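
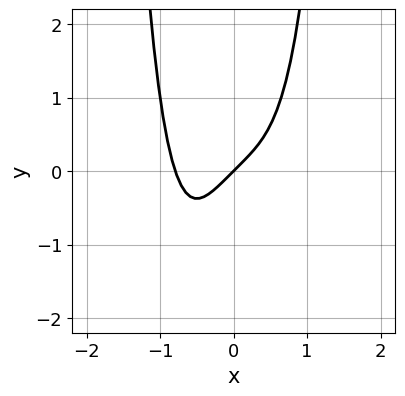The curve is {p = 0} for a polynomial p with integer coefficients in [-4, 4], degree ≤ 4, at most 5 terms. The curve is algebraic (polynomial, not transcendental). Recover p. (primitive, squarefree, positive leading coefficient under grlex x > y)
(a) The degree is 4 — a generic line meets the curve in up to 4 points.
(b) Reading off the gridlines: one y-axis crossing is at y = 0; it meets the x-axis at x = 0 (among the integer gridlines).
(c) Fitting integer coefficients to these (and the overall shape) gives p.

2*x^4 + x - y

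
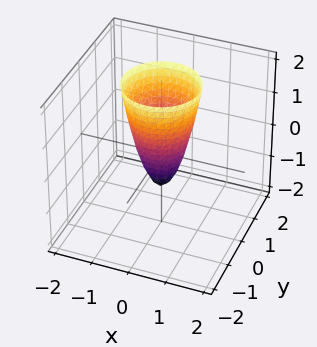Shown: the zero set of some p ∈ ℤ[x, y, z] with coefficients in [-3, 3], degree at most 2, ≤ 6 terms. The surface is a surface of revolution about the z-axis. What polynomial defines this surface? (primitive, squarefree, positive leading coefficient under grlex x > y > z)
(a) Degree: the shape is more complex than any degree-1 surface, so deg p = 2.
(b) By symmetry, the z-axis is an axis of rotation, so x and y enter only as x² + y².
(c) From the axis intercepts and sections: one z-axis crossing is at z = -1; a circular section at z = 0 has radius between 0 and 1.
(d) The integer polynomial consistent with all of this is the stated p.

3*x^2 + 3*y^2 - z - 1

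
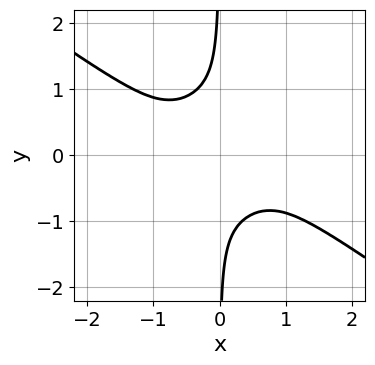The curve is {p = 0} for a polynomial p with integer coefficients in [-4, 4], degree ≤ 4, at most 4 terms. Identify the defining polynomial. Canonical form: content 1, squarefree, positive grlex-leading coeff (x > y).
x^4 + 3*x*y^3 + 1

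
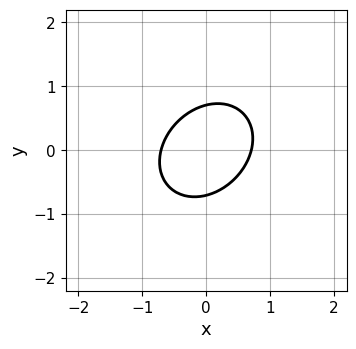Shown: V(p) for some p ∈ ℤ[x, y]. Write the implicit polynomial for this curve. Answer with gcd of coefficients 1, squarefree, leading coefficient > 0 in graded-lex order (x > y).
2*x^2 - x*y + 2*y^2 - 1

1. Degree: a generic line meets the curve in up to 2 points, so deg p = 2.
2. Solving for integer coefficients yields p as stated.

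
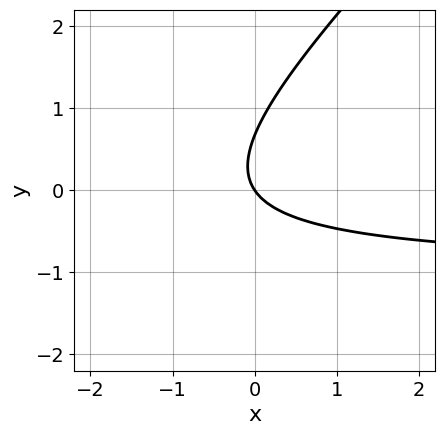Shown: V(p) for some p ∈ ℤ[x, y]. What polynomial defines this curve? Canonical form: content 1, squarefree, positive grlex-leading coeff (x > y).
3*x*y - 3*y^2 + 3*x + 2*y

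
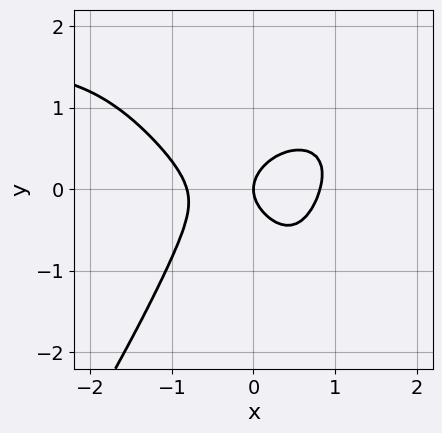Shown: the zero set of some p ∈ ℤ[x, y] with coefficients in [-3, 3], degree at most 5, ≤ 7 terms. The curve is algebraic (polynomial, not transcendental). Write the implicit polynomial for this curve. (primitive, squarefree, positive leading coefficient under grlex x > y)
2*x^3*y - x*y^3 - 3*x^3 - 3*y^2 + 2*x

1. The degree is 4 — a generic line meets the curve in up to 4 points.
2. Checking where it meets the axes: it meets the x-axis at x = 0 (among the integer gridlines); one y-axis crossing is at y = 0.
3. The integer polynomial consistent with all of this is the stated p.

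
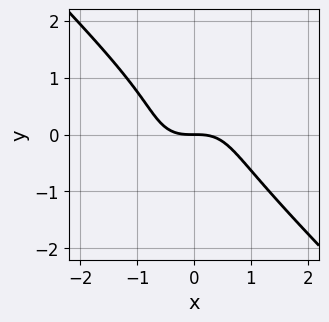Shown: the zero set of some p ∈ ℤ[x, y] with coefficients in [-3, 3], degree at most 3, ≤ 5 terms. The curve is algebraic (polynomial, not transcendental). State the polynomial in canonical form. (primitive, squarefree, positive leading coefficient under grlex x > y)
3*x^3 + 3*y^3 - y^2 + 3*y

First, degree: a generic line meets the curve in up to 3 points, so deg p = 3.
Then, observable constraints: it crosses the y-axis at the gridline y = 0; it meets the x-axis at x = 0 (among the integer gridlines).
Finally, these observations pin down the coefficients.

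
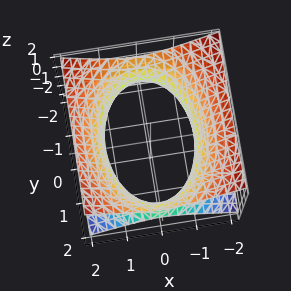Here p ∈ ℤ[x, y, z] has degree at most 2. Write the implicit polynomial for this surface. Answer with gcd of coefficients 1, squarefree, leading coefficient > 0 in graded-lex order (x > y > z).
2*x^2 + y^2 - 3*z^2 - 3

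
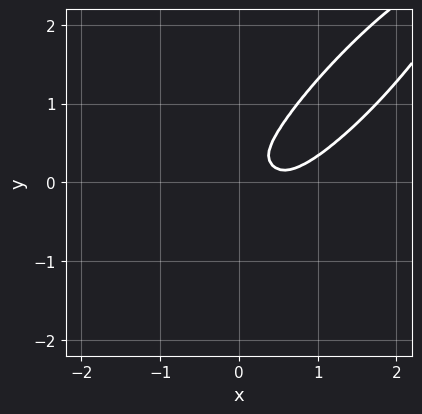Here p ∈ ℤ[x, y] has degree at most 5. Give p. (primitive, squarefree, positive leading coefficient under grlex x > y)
1. Degree: a generic line meets the curve in up to 4 points, so deg p = 4.
2. Putting this together gives p.

3*x^4 - 3*x^3*y + y^4 - 3*x^3 + x^2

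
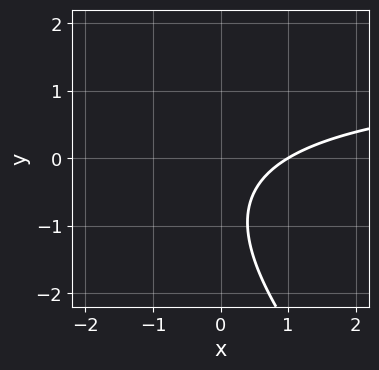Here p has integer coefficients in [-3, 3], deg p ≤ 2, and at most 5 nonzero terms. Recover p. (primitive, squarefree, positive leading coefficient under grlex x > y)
2*x*y + 2*y^2 - 3*x + 3*y + 3

(a) Degree: the shape is more complex than any degree-1 curve, so deg p = 2.
(b) From the axis intercepts and sections: it meets the x-axis at x = 1 (among the integer gridlines); it misses every integer gridline on the y-axis.
(c) The integer polynomial consistent with all of this is the stated p.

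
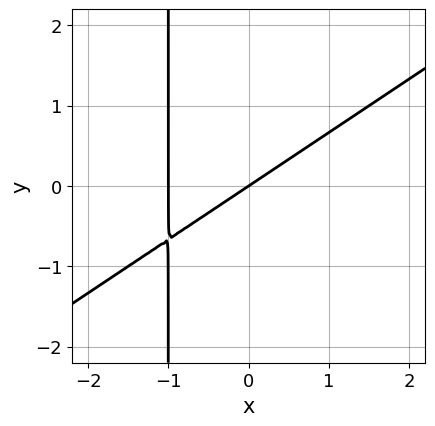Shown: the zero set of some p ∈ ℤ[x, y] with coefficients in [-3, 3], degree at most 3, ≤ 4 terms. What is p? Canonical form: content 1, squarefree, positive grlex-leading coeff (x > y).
2*x^2 - 3*x*y + 2*x - 3*y

The degree is 2 — the shape is more complex than any degree-1 curve.
From the axis intercepts and sections: the x-axis gridline crossings are at x ∈ {-1, 0}; it meets the y-axis at y = 0 (among the integer gridlines).
Putting this together gives p.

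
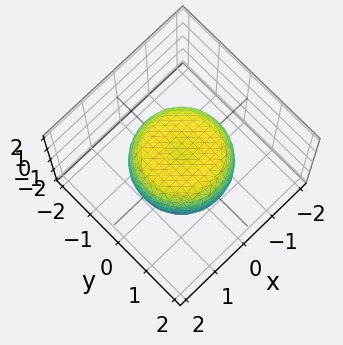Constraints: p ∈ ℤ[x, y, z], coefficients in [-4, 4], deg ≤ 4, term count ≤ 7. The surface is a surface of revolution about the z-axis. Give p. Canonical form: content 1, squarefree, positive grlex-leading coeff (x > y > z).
2*x^4 + 4*x^2*y^2 + 2*y^4 - 2*x^2 - 2*y^2 + 3*z^2 - 2

(a) deg p = 4. A generic line meets the surface in up to 4 points.
(b) Symmetries: the surface is invariant under rotation about z: p = q(x² + y², z).
(c) Reading off the gridlines: a circular section at z = 0 has radius between 1 and 2.
(d) Fitting integer coefficients to these (and the overall shape) gives p.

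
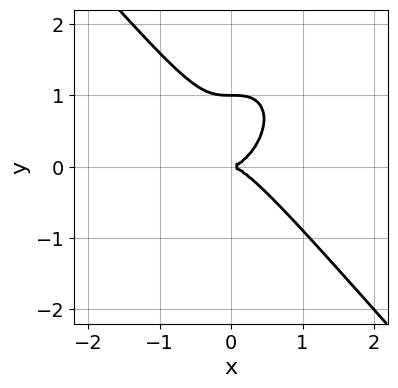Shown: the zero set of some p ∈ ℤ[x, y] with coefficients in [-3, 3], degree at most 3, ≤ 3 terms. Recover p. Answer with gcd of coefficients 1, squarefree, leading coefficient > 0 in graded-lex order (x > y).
First, deg p = 3. No degree-2 curve has this shape.
Next, reading off the gridlines: among the integer gridlines, it crosses the y-axis at y ∈ {0, 1}; it crosses the x-axis at the gridline x = 0.
Finally, putting this together gives p.

3*x^3 + 2*y^3 - 2*y^2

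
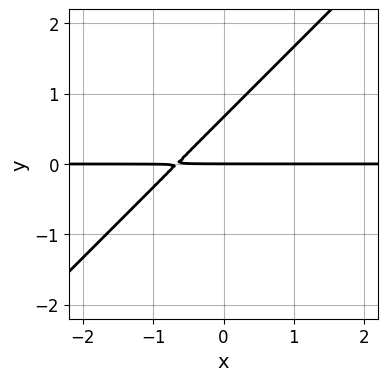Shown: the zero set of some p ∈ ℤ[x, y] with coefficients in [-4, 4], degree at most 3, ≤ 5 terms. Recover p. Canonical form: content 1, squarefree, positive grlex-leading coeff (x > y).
First, degree: a generic line meets the curve in up to 2 points, so deg p = 2.
Next, against the integer gridlines: it crosses the y-axis at the gridline y = 0; the visible x-axis segment lies entirely on the curve.
Finally, fitting integer coefficients to these (and the overall shape) gives p.

3*x*y - 3*y^2 + 2*y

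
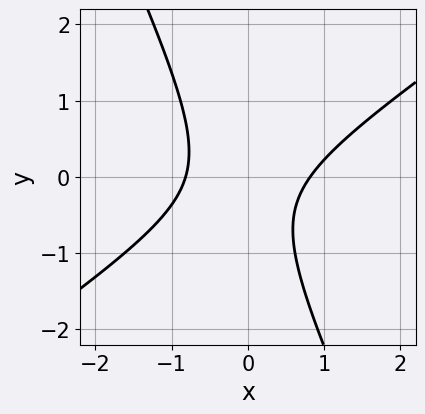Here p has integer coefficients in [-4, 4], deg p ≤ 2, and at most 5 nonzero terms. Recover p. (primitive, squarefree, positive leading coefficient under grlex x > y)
3*x^2 - 3*x*y - 2*y^2 - y - 2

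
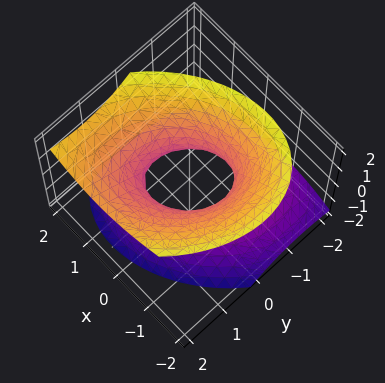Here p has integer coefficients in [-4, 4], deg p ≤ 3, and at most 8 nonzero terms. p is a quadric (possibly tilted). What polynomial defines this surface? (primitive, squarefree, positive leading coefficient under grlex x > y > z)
3*x^2 - 2*x*y + 3*y^2 - 2*y*z - 3*z^2 - 2

deg p = 2. The shape is more complex than any degree-1 surface.
Reading off the gridlines: no z-intercept at any integer in the box.
Solving for integer coefficients yields p as stated.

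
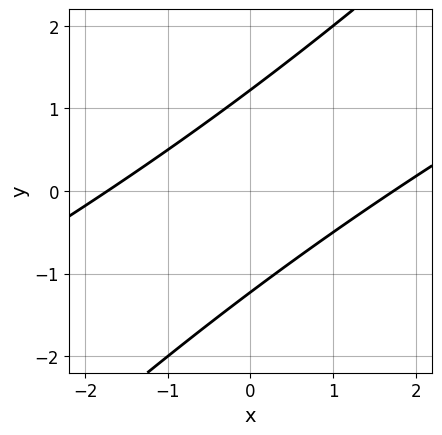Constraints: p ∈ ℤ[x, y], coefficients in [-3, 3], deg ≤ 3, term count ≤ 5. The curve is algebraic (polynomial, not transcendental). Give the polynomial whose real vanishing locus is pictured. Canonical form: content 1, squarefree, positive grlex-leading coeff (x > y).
x^2 - 3*x*y + 2*y^2 - 3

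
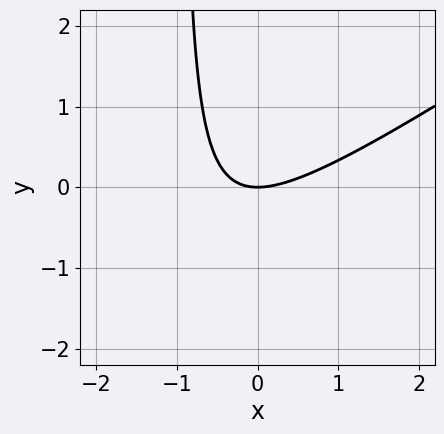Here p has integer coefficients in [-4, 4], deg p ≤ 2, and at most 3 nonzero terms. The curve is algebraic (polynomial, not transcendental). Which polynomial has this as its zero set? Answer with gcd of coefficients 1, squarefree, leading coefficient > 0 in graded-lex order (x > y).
Degree: a generic line meets the curve in up to 2 points, so deg p = 2.
Checking where it meets the axes: it crosses the y-axis at the gridline y = 0; it meets the x-axis at x = 0 (among the integer gridlines).
Assembling these constraints gives the stated polynomial.

2*x^2 - 3*x*y - 3*y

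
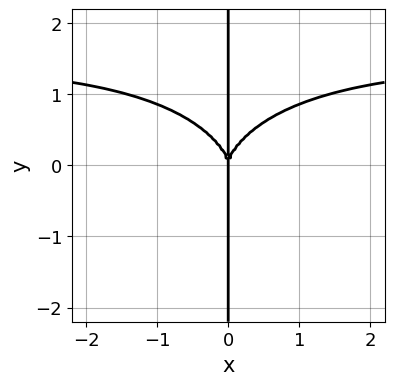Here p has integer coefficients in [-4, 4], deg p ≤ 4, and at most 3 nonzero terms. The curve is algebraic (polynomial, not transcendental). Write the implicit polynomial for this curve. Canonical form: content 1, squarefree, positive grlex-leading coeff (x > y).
2*x^3*y + 2*x*y^3 - 3*x^3

The degree is 4 — the shape is more complex than any degree-3 curve.
Against the integer gridlines: every point of the y-axis in the box is on the curve; it meets the x-axis at x = 0 (among the integer gridlines).
The integer polynomial consistent with all of this is the stated p.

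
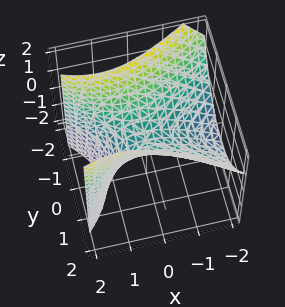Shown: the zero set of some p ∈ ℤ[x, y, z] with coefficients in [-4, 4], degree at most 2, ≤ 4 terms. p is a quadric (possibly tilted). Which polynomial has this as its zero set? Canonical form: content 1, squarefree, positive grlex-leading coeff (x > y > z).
First, degree: a generic line meets the surface in up to 2 points, so deg p = 2.
Next, reading off the gridlines: one y-axis crossing is at y = 0; one x-axis crossing is at x = 0.
Finally, solving for integer coefficients yields p as stated.

x^2 - x*z - 2*y^2 + 2*z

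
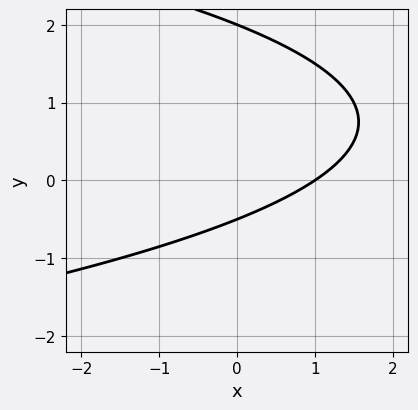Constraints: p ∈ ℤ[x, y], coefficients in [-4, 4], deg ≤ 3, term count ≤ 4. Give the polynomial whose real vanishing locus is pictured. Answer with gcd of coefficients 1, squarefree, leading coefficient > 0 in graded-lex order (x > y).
1. Degree: a generic line meets the curve in up to 2 points, so deg p = 2.
2. From the visible intercepts: one y-axis crossing is at y = 2; one x-axis crossing is at x = 1.
3. Putting this together gives p.

2*y^2 + 2*x - 3*y - 2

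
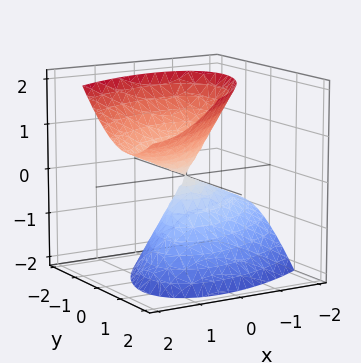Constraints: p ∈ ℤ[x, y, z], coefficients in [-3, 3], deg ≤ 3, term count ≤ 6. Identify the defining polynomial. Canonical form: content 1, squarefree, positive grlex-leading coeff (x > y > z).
2*x^2 - 3*x*y - 2*x*z + 3*y^2 - 2*z^2

(a) Degree: a generic line meets the surface in up to 2 points, so deg p = 2.
(b) Observable constraints: it meets the y-axis at y = 0 (among the integer gridlines); it meets the z-axis at z = 0 (among the integer gridlines); one x-axis crossing is at x = 0.
(c) Assembling these constraints gives the stated polynomial.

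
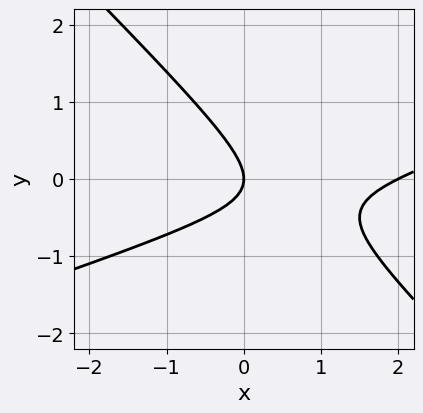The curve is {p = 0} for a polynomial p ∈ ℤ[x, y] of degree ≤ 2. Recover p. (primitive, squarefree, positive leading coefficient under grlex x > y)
First, degree: the shape is more complex than any degree-1 curve, so deg p = 2.
Next, from the axis intercepts and sections: among the integer gridlines, it crosses the x-axis at x ∈ {0, 2}; one y-axis crossing is at y = 0.
Finally, together with the visible shape, these determine p as stated.

x^2 - 2*x*y - 3*y^2 - 2*x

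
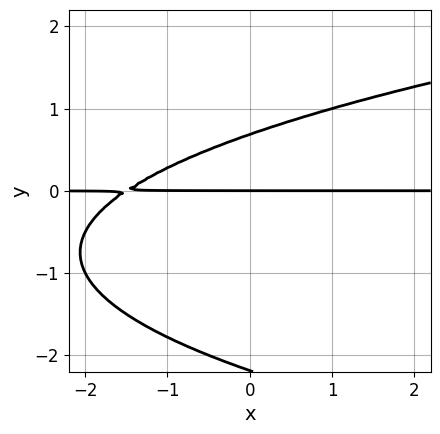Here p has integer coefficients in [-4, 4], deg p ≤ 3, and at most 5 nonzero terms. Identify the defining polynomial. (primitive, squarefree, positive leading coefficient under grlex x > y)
2*y^3 - 2*x*y + 3*y^2 - 3*y

(a) Degree: a generic line meets the curve in up to 3 points, so deg p = 3.
(b) From the visible intercepts: the visible x-axis segment lies entirely on the curve; it crosses the y-axis at the gridline y = 0.
(c) Matching integer coefficients to the picture gives p.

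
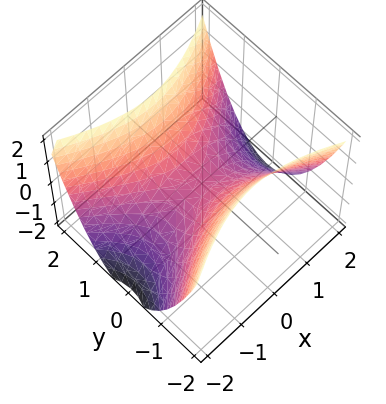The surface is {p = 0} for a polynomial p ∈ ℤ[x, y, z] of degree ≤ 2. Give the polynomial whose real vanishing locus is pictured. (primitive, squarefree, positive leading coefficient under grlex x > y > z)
x^2 - 2*y^2 + 2*z

First, degree: a saddle surface; a quadric, so deg p = 2.
Then, symmetries: it's symmetric under x → −x, forcing even powers of x; mirror symmetry y ↦ −y ⇒ only even powers of y.
Next, from the axis intercepts and sections: it crosses the z-axis at the gridline z = 0; one y-axis crossing is at y = 0.
Finally, assembling these constraints gives the stated polynomial.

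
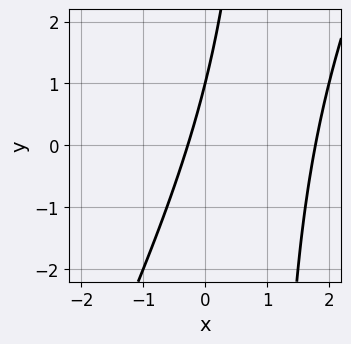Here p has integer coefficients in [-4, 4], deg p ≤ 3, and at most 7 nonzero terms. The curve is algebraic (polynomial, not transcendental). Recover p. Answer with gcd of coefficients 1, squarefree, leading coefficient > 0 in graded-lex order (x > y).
2*x^2 - x*y - 3*x + y - 1

(a) The degree is 2 — a generic line meets the curve in up to 2 points.
(b) Observable constraints: one y-axis crossing is at y = 1.
(c) Assembling these constraints gives the stated polynomial.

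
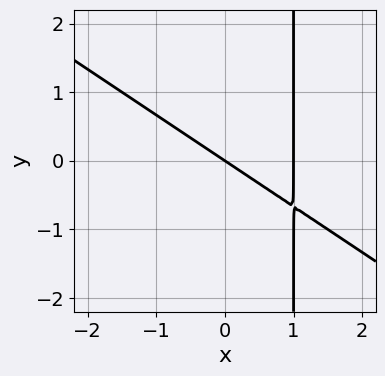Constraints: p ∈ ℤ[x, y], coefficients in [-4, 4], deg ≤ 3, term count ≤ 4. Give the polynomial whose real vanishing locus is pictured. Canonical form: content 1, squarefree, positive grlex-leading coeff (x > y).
2*x^2 + 3*x*y - 2*x - 3*y

The degree is 2 — the shape is more complex than any degree-1 curve.
Observable constraints: it crosses the y-axis at the gridline y = 0; among the integer gridlines, it crosses the x-axis at x ∈ {0, 1}.
These observations pin down the coefficients.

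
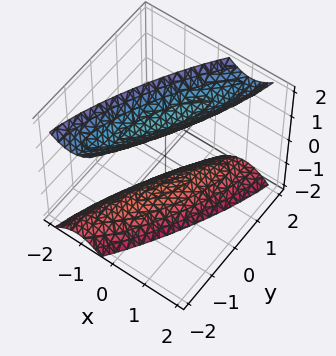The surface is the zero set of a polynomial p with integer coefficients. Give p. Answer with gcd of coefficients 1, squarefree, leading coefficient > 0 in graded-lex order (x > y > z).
3*x^2 - 3*x*y + y^2 - z^2 + 2

1. I count 2 distinct pieces. Treating them together as one polynomial.
2. deg p = 2. A generic line meets the surface in up to 2 points.
3. From the axis intercepts and sections: no x-intercept at any integer in the box; it misses every integer gridline on the y-axis.
4. These observations pin down the coefficients.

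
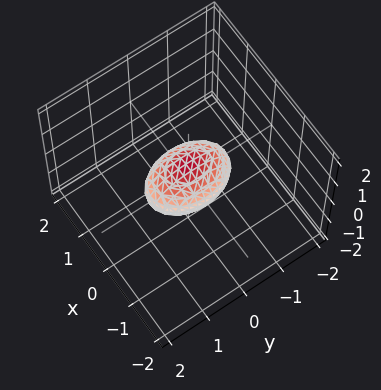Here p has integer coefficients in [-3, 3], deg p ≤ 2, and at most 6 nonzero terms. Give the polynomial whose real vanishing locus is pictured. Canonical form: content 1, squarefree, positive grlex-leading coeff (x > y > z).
(a) deg p = 2. A closed, bounded, convex surface; a quadric.
(b) Symmetries: mirror symmetry x ↦ −x ⇒ only even powers of x; mirror symmetry z ↦ −z ⇒ only even powers of z; it's symmetric under y → −y, forcing even powers of y.
(c) From the axis intercepts and sections: the y-axis gridline crossings are at y ∈ {-1, 1}.
(d) These observations pin down the coefficients.

2*x^2 + y^2 + 2*z^2 - 1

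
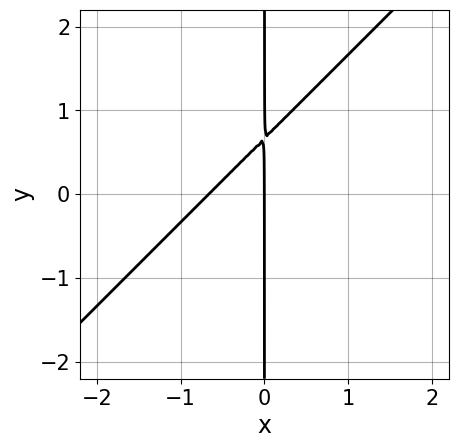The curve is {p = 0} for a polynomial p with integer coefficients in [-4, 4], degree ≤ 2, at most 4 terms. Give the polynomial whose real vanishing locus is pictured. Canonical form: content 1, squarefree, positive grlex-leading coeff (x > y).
3*x^2 - 3*x*y + 2*x

deg p = 2. A generic line meets the curve in up to 2 points.
Observable constraints: it crosses the x-axis at the gridline x = 0; every point of the y-axis in the box is on the curve.
Assembling these constraints gives the stated polynomial.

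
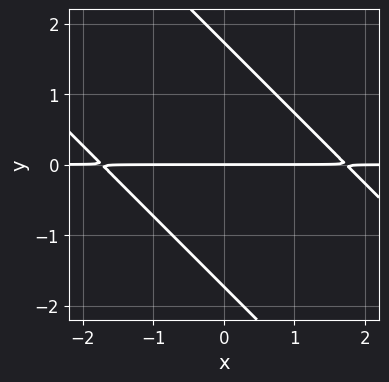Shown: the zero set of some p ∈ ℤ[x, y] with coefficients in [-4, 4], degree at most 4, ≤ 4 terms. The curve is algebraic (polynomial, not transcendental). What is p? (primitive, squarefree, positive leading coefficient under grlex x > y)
deg p = 3. The shape is more complex than any degree-2 curve.
From the visible intercepts: every point of the x-axis in the box is on the curve; it crosses the y-axis at the gridline y = 0.
Together with the visible shape, these determine p as stated.

x^2*y + 2*x*y^2 + y^3 - 3*y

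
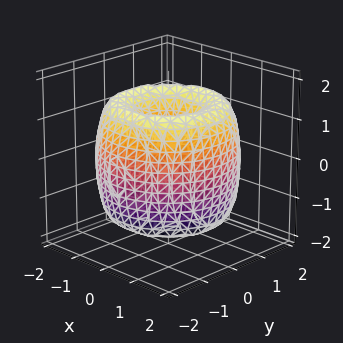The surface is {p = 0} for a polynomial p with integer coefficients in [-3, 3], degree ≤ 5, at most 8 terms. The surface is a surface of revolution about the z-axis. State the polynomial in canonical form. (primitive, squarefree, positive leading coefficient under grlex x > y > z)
First, deg p = 4. No degree-3 surface has this shape.
Next, symmetries: the z-axis is an axis of rotation, so x and y enter only as x² + y².
Then, against the integer gridlines: one y-axis crossing is at y = 0; it crosses the z-axis at the gridline z = 0; a circular section at z = 1 has radius between 0 and 1.
Finally, the integer polynomial consistent with all of this is the stated p.

x^4 + 2*x^2*y^2 + y^4 - 3*x^2 - 3*y^2 + z^2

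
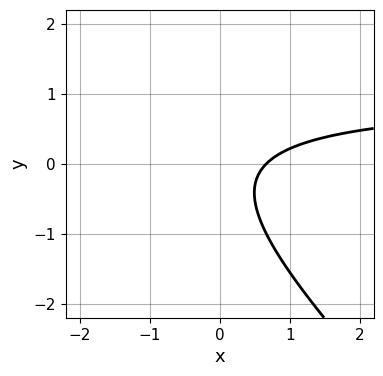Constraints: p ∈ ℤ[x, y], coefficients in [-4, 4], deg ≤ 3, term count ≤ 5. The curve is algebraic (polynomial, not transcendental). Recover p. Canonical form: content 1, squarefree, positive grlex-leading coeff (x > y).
3*x*y + 3*y^2 - 3*x + y + 2

First, deg p = 2. The shape is more complex than any degree-1 curve.
Next, against the integer gridlines: the curve avoids every integer y-axis point in the box.
Finally, matching integer coefficients to the picture gives p.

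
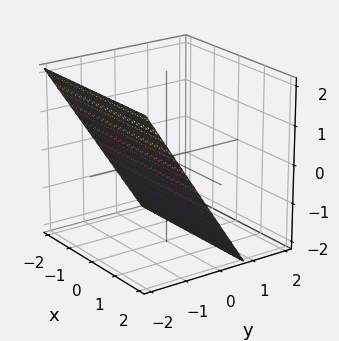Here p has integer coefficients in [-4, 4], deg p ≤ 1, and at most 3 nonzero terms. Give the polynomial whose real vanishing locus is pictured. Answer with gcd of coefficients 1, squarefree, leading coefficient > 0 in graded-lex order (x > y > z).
The degree is 1 — every cross-section is a straight line — this is a plane.
Observable constraints: no x-intercept at any integer in the box; it crosses the z-axis at the gridline z = -1.
Fitting integer coefficients to these (and the overall shape) gives p.

3*y + 2*z + 2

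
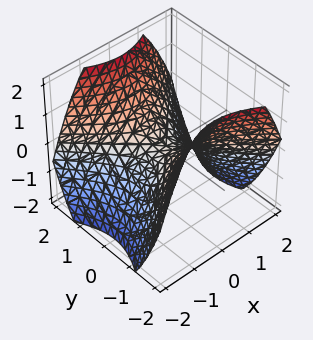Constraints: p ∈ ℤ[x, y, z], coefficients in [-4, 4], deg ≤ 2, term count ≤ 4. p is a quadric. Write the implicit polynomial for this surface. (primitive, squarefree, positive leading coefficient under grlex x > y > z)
2*x^2 - 2*y^2 + 3*z

1. deg p = 2. A saddle surface; a quadric.
2. Symmetries: it's symmetric under y → −y, forcing even powers of y; it's symmetric under x → −x, forcing even powers of x.
3. From the visible intercepts: it meets the x-axis at x = 0 (among the integer gridlines); one y-axis crossing is at y = 0; one z-axis crossing is at z = 0.
4. Putting this together gives p.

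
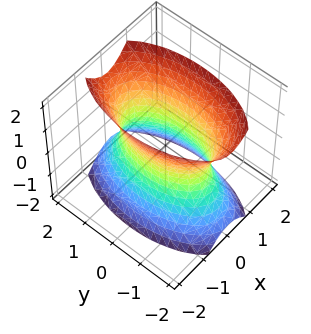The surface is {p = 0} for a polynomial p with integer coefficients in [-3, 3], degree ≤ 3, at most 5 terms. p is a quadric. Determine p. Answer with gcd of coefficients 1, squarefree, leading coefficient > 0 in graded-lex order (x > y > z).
1. Degree: one connected sheet with a waist; a quadric, so deg p = 2.
2. Symmetries: the z ↦ −z reflection is a symmetry, so z appears only in even powers; the x ↦ −x reflection is a symmetry, so x appears only in even powers; the y ↦ −y reflection is a symmetry, so y appears only in even powers.
3. From the axis intercepts and sections: the surface avoids every integer z-axis point in the box.
4. Putting this together gives p.

3*x^2 + y^2 - z^2 - 2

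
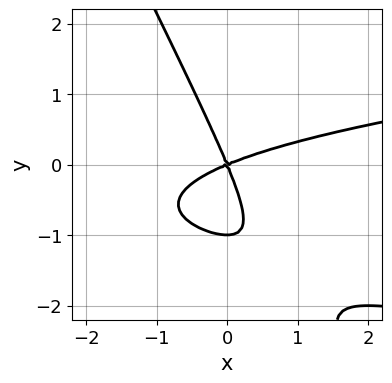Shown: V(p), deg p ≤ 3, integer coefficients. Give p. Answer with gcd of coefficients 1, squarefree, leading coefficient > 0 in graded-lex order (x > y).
First, degree: no degree-2 curve has this shape, so deg p = 3.
Next, reading off the gridlines: it crosses the x-axis at the gridline x = 0; the y-axis gridline crossings are at y ∈ {-1, 0}.
Finally, fitting integer coefficients to these (and the overall shape) gives p.

2*x*y^2 + y^3 - x^2 + 2*x*y + y^2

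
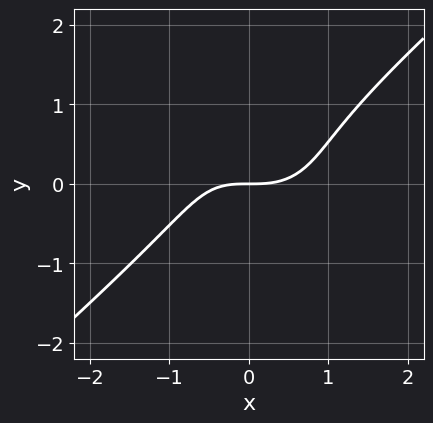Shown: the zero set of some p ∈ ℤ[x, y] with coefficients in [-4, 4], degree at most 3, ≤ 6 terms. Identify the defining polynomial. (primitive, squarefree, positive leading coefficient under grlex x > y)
2*x^3 - 3*y^3 - x*y + 2*y^2 - 3*y

(a) The degree is 3 — no degree-2 curve has this shape.
(b) Reading off the gridlines: one x-axis crossing is at x = 0; it meets the y-axis at y = 0 (among the integer gridlines).
(c) These observations pin down the coefficients.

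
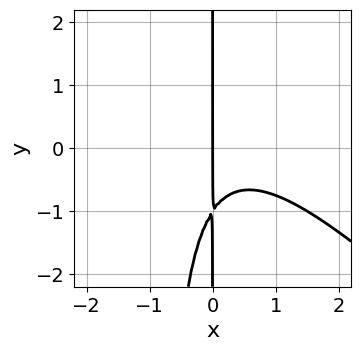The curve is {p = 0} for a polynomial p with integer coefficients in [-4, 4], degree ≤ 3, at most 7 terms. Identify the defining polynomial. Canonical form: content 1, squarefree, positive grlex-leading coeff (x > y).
2*x^3 + 2*x^2*y - x^2 + 2*x*y + 2*x

1. Degree: a generic line meets the curve in up to 3 points, so deg p = 3.
2. From the axis intercepts and sections: the visible y-axis segment lies entirely on the curve; one x-axis crossing is at x = 0.
3. These observations pin down the coefficients.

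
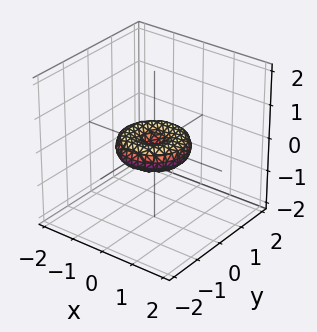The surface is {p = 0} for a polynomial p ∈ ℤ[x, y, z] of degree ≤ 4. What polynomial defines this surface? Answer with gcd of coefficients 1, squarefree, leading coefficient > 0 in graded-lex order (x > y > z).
First, degree: the shape is more complex than any degree-3 surface, so deg p = 4.
Then, symmetries: every cross-section ⟂ z is a circle, so x, y appear only via x² + y².
Then, observable constraints: the y-axis gridline crossings are at y ∈ {-1, 0, 1}; the x-axis gridline crossings are at x ∈ {-1, 0, 1}; it meets the z-axis at z = 0 (among the integer gridlines).
Finally, the integer polynomial consistent with all of this is the stated p.

x^4 + 2*x^2*y^2 + y^4 - x^2 - y^2 + 2*z^2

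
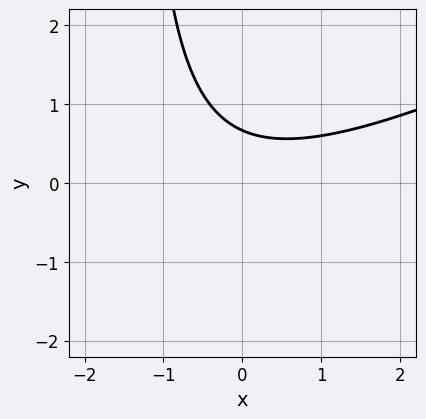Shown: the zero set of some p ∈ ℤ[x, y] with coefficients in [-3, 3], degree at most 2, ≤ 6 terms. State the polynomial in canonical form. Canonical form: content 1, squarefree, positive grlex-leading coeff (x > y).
x^2 - 2*x*y - 3*y + 2

Degree: no degree-1 curve has this shape, so deg p = 2.
Checking where it meets the axes: the curve avoids every integer x-axis point in the box.
Solving for integer coefficients yields p as stated.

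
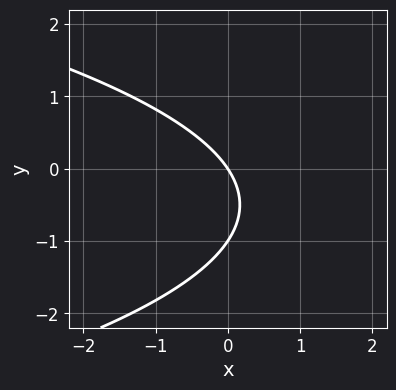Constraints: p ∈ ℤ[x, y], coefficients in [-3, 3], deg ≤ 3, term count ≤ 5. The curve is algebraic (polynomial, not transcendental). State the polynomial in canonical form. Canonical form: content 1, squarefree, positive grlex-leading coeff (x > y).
2*y^2 + 3*x + 2*y

1. Degree: no degree-1 curve has this shape, so deg p = 2.
2. Reading off the gridlines: the y-axis gridline crossings are at y ∈ {-1, 0}; it meets the x-axis at x = 0 (among the integer gridlines).
3. Assembling these constraints gives the stated polynomial.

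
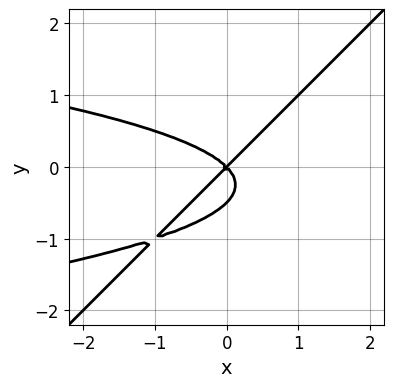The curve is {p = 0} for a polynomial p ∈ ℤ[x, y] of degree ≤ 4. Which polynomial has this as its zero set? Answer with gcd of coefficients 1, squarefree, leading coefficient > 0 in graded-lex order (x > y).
2*x*y^2 - 2*y^3 + x^2 - y^2

First, degree: a generic line meets the curve in up to 3 points, so deg p = 3.
Then, from the axis intercepts and sections: it meets the y-axis at y = 0 (among the integer gridlines); one x-axis crossing is at x = 0.
Finally, assembling these constraints gives the stated polynomial.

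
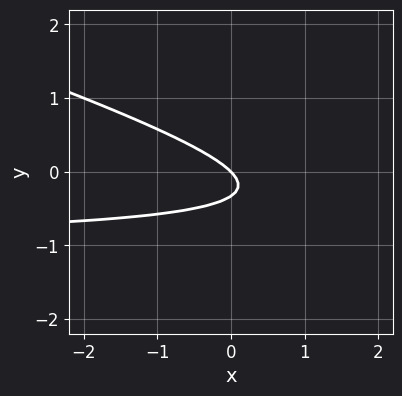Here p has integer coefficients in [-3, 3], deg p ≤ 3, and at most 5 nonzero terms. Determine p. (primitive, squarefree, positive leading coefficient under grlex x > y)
x*y + 3*y^2 + x + y

First, deg p = 2. The shape is more complex than any degree-1 curve.
Next, observable constraints: it meets the x-axis at x = 0 (among the integer gridlines); it crosses the y-axis at the gridline y = 0.
Finally, putting this together gives p.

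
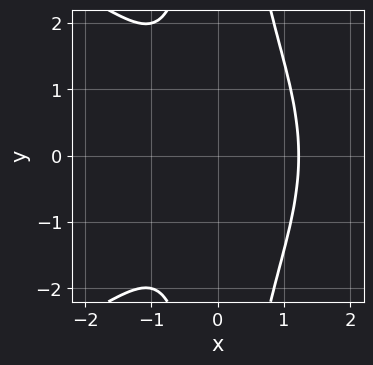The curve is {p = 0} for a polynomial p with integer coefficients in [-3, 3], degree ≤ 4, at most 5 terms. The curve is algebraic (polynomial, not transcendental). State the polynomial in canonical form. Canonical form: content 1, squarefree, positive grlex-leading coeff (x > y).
x^2*y^2 + 3*x^3 - 2*x - 3

The degree is 4 — no degree-3 curve has this shape.
Symmetries: the y ↦ −y reflection is a symmetry, so y appears only in even powers.
Against the integer gridlines: the curve avoids every integer y-axis point in the box.
Solving for integer coefficients yields p as stated.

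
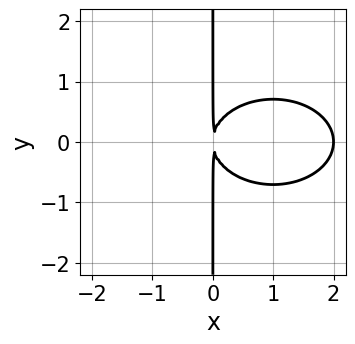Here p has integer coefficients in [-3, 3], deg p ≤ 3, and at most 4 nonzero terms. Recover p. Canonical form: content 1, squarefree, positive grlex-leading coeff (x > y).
x^3 + 2*x*y^2 - 2*x^2

First, deg p = 3. The shape is more complex than any degree-2 curve.
Then, symmetries: the y ↦ −y reflection is a symmetry, so y appears only in even powers.
Then, from the visible intercepts: the visible y-axis segment lies entirely on the curve; it crosses the x-axis at the gridline x = 2.
Finally, these observations pin down the coefficients.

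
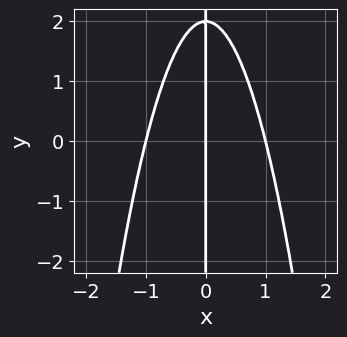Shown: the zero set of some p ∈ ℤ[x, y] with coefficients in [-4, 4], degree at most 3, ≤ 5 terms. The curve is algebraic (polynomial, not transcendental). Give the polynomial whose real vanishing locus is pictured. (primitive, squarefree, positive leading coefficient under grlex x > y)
2*x^3 + x*y - 2*x

(a) deg p = 3. The shape is more complex than any degree-2 curve.
(b) Checking where it meets the axes: the x-axis gridline crossings are at x ∈ {-1, 0, 1}; the visible y-axis segment lies entirely on the curve.
(c) Assembling these constraints gives the stated polynomial.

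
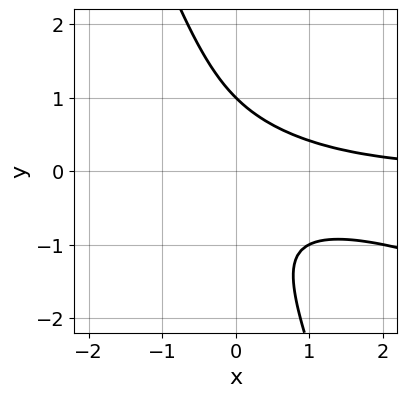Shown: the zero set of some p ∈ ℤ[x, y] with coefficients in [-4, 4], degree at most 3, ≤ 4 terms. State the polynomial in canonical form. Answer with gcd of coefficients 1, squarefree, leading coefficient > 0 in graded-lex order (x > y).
Degree: the shape is more complex than any degree-2 curve, so deg p = 3.
From the axis intercepts and sections: no x-intercept at any integer in the box; it crosses the y-axis at the gridline y = 1.
Solving for integer coefficients yields p as stated.

x^2*y + 3*x*y^2 + y^3 - 1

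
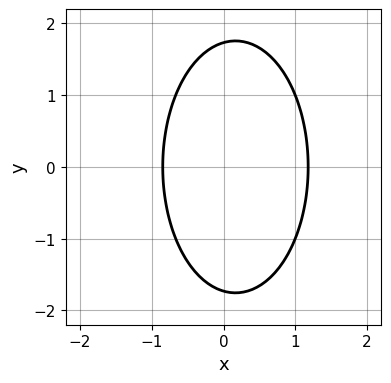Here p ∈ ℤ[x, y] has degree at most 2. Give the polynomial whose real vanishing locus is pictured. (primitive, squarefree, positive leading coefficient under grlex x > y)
3*x^2 + y^2 - x - 3

Degree: no degree-1 curve has this shape, so deg p = 2.
Symmetries: it's symmetric under y → −y, forcing even powers of y.
Together with the visible shape, these determine p as stated.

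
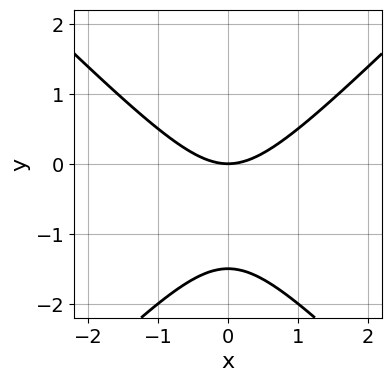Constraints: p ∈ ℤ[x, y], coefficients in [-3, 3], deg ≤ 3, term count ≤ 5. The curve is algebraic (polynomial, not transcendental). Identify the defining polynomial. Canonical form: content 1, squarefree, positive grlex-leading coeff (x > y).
First, degree: no degree-1 curve has this shape, so deg p = 2.
Next, symmetries: the x ↦ −x reflection is a symmetry, so x appears only in even powers.
Then, observable constraints: one y-axis crossing is at y = 0; it crosses the x-axis at the gridline x = 0.
Finally, assembling these constraints gives the stated polynomial.

2*x^2 - 2*y^2 - 3*y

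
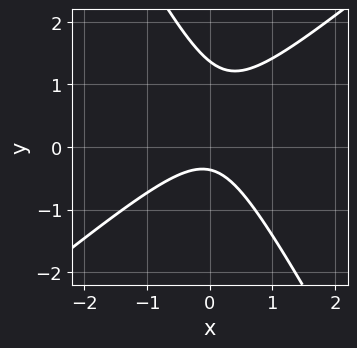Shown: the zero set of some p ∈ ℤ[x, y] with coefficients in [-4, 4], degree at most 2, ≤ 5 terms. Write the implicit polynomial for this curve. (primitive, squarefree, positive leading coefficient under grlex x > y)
3*x^2 - 2*x*y - 2*y^2 + 2*y + 1

First, deg p = 2.
Then, observable constraints: it misses every integer gridline on the x-axis.
Finally, putting this together gives p.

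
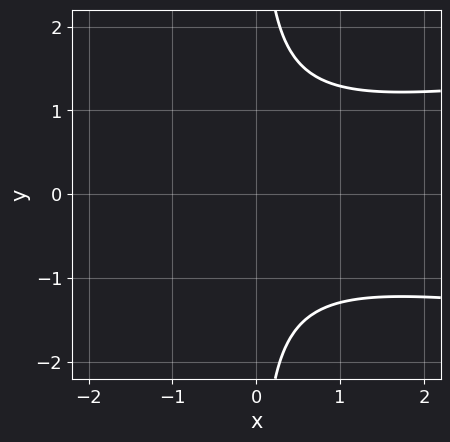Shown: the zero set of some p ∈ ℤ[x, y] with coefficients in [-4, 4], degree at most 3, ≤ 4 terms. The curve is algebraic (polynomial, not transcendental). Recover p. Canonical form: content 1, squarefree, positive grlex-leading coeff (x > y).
3*x*y^2 - x^2 - x - 3

First, deg p = 3. The shape is more complex than any degree-2 curve.
Then, symmetries: mirror symmetry y ↦ −y ⇒ only even powers of y.
Then, against the integer gridlines: it misses every integer gridline on the x-axis; the curve avoids every integer y-axis point in the box.
Finally, solving for integer coefficients yields p as stated.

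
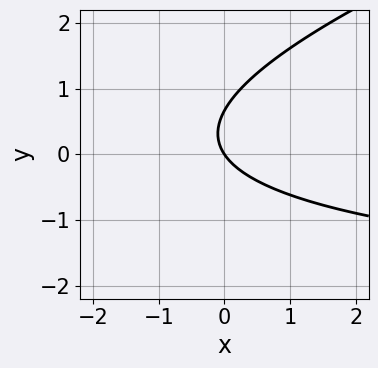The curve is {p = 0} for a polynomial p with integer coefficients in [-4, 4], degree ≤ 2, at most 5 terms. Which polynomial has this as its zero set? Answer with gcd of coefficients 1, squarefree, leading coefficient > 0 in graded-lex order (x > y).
x*y - 3*y^2 + 3*x + 2*y

First, the degree is 2 — a generic line meets the curve in up to 2 points.
Then, from the visible intercepts: one x-axis crossing is at x = 0; it crosses the y-axis at the gridline y = 0.
Finally, these observations pin down the coefficients.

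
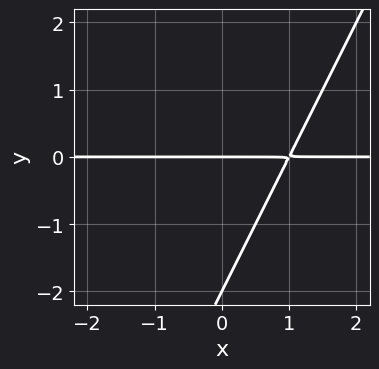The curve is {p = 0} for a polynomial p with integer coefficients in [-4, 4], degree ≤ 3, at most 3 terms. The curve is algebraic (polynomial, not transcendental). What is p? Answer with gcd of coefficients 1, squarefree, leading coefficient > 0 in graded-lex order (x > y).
2*x*y - y^2 - 2*y

1. The degree is 2 — the shape is more complex than any degree-1 curve.
2. Checking where it meets the axes: every point of the x-axis in the box is on the curve; the y-axis gridline crossings are at y ∈ {-2, 0}.
3. Matching integer coefficients to the picture gives p.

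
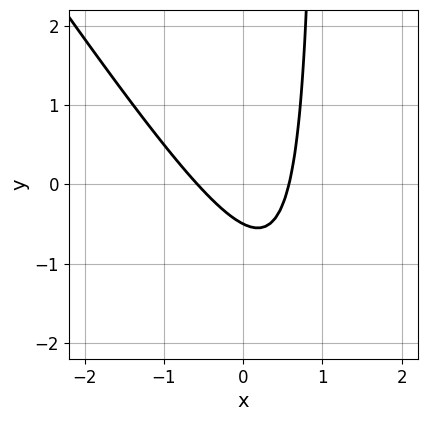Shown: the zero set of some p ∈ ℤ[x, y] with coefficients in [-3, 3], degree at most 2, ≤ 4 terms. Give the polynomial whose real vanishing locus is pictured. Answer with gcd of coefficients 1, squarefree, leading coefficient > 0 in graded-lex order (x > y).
3*x^2 + 2*x*y - 2*y - 1

1. Degree: a generic line meets the curve in up to 2 points, so deg p = 2.
2. Putting this together gives p.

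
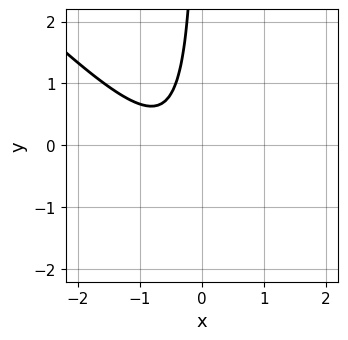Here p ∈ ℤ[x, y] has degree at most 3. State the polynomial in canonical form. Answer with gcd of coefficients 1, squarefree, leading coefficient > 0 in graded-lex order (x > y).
3*x^2 + 3*x*y + 3*x + 2

(a) Degree: no degree-1 curve has this shape, so deg p = 2.
(b) Checking where it meets the axes: it misses every integer gridline on the x-axis; no y-intercept at any integer in the box.
(c) Together with the visible shape, these determine p as stated.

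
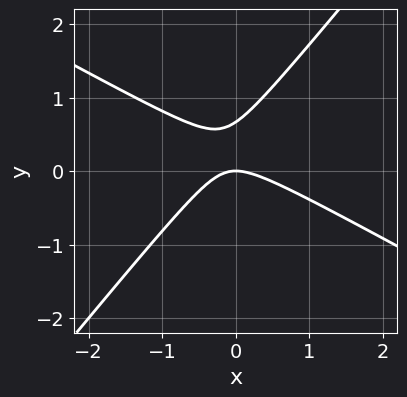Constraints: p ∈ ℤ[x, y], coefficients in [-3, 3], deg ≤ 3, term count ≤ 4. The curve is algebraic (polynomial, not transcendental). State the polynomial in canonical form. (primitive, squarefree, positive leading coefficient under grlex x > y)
2*x^2 + 2*x*y - 3*y^2 + 2*y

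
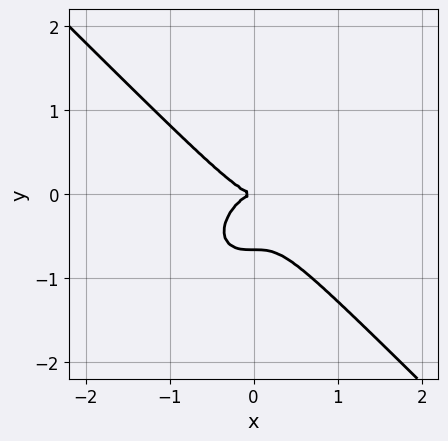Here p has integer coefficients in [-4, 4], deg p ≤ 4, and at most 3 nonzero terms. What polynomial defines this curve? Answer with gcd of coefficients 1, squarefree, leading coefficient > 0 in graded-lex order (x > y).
3*x^3 + 3*y^3 + 2*y^2

Degree: a generic line meets the curve in up to 3 points, so deg p = 3.
Reading off the gridlines: one y-axis crossing is at y = 0; it meets the x-axis at x = 0 (among the integer gridlines).
Together with the visible shape, these determine p as stated.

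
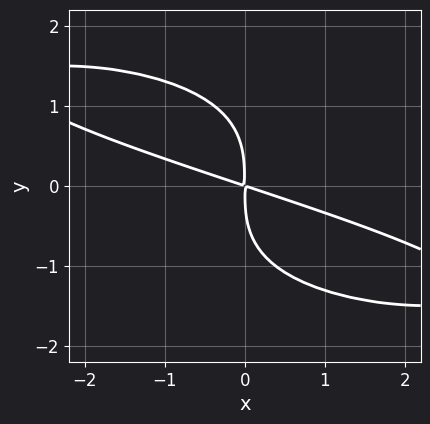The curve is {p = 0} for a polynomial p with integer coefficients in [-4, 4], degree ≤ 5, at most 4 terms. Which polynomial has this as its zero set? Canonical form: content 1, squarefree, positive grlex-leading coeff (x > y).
y^4 + x^2 + 3*x*y

Degree: a generic line meets the curve in up to 4 points, so deg p = 4.
The integer polynomial consistent with all of this is the stated p.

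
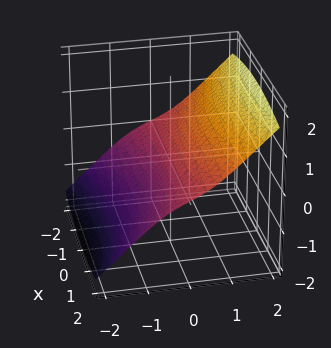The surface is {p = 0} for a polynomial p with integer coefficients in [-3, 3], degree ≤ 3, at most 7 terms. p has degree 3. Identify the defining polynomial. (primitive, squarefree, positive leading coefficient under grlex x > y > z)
First, deg p = 3.
Then, from the visible intercepts: every point of the x-axis in the box is on the surface; it crosses the y-axis at the gridline y = 0.
Finally, the integer polynomial consistent with all of this is the stated p.

x^2*z - 2*y^3 + 3*z^3 - 3*y + 2*z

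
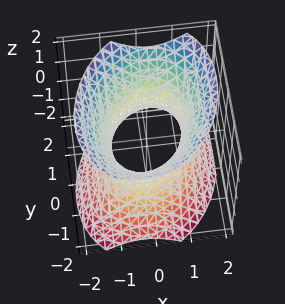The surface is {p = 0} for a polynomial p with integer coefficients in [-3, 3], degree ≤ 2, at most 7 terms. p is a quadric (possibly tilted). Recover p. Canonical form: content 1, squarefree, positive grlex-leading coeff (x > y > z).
3*x^2 - x*y + 2*y^2 - 2*z^2 - 3

(a) The degree is 2 — a generic line meets the surface in up to 2 points.
(b) Checking where it meets the axes: no z-intercept at any integer in the box; among the integer gridlines, it crosses the x-axis at x ∈ {-1, 1}.
(c) Assembling these constraints gives the stated polynomial.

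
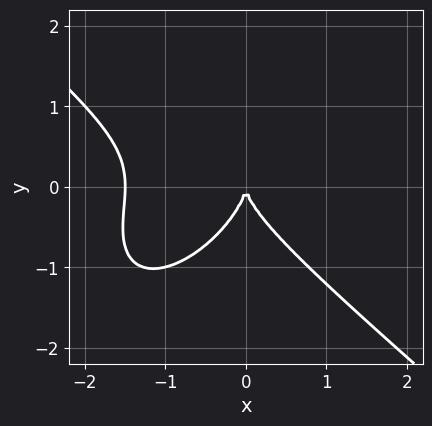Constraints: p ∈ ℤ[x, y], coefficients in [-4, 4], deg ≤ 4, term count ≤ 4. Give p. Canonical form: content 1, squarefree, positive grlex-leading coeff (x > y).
2*x^3 - x*y^2 + 2*y^3 + 3*x^2

deg p = 3. No degree-2 curve has this shape.
Against the integer gridlines: it crosses the x-axis at the gridline x = 0; one y-axis crossing is at y = 0.
Matching integer coefficients to the picture gives p.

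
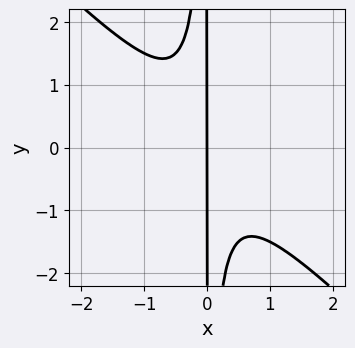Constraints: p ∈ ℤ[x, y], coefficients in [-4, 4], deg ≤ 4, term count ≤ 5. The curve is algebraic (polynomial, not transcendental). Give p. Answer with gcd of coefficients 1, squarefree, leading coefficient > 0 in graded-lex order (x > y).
2*x^3 + 2*x^2*y + x

1. deg p = 3.
2. Against the integer gridlines: it crosses the x-axis at the gridline x = 0; the visible y-axis segment lies entirely on the curve.
3. Matching integer coefficients to the picture gives p.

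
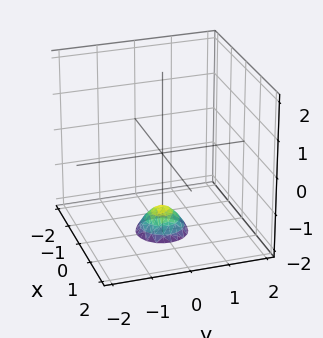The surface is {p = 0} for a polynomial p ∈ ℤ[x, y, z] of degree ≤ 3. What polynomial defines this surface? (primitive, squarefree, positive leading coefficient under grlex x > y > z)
3*x^2 + 3*y^2 + 2*z + 3

The degree is 2 — the shape is more complex than any degree-1 surface.
Symmetries: rotational symmetry about the z-axis ⇒ p depends on x, y only through x² + y².
Against the integer gridlines: a circular section at z = -2 has radius between 0 and 1; no x-intercept at any integer in the box; no y-intercept at any integer in the box.
Solving for integer coefficients yields p as stated.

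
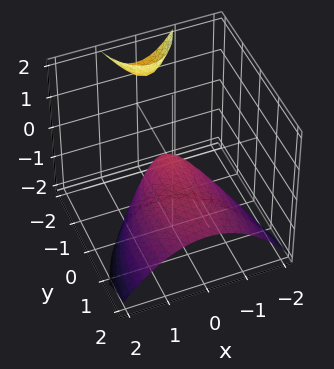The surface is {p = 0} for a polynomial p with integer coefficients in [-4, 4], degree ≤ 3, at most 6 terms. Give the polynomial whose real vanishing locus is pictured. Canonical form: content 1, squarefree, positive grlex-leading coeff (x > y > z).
3*x^2 + y^2 + 3*y*z + 3*z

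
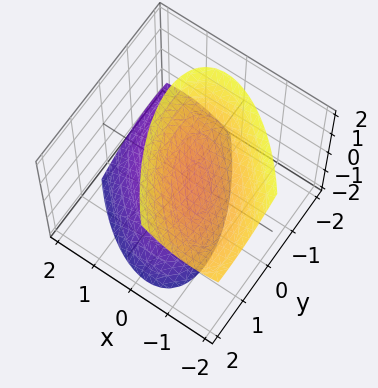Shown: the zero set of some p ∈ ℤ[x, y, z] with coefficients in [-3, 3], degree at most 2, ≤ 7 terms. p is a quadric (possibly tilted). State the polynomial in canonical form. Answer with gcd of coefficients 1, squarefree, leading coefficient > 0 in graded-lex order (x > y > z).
3*x^2 + 3*x*y + 2*x*z + 2*y^2 - 2*z^2 + 3

I count 2 distinct pieces.
deg p = 2.
From the axis intercepts and sections: it misses every integer gridline on the y-axis; it misses every integer gridline on the x-axis.
The integer polynomial consistent with all of this is the stated p.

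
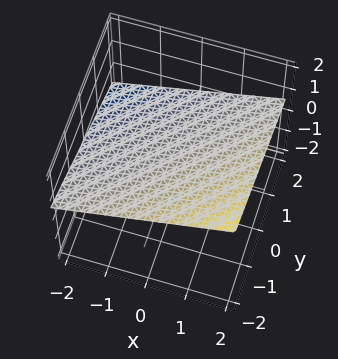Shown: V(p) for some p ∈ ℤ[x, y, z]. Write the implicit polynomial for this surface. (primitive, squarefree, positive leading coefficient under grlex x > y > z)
x - y - 3*z + 2

The degree is 1 — every cross-section is a straight line — this is a plane.
Reading off the gridlines: it meets the y-axis at y = 2 (among the integer gridlines); one x-axis crossing is at x = -2.
Matching integer coefficients to the picture gives p.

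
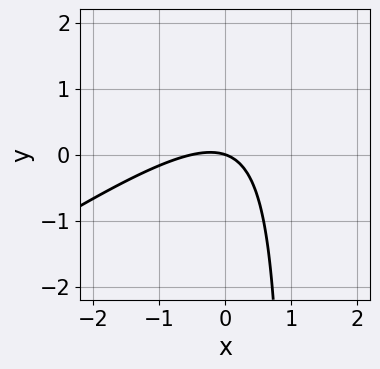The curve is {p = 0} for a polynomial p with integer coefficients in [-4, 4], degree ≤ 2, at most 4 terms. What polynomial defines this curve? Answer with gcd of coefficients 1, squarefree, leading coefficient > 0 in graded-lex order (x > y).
2*x^2 - 3*x*y + x + 3*y

1. The degree is 2 — a generic line meets the curve in up to 2 points.
2. Reading off the gridlines: it meets the x-axis at x = 0 (among the integer gridlines); it crosses the y-axis at the gridline y = 0.
3. Fitting integer coefficients to these (and the overall shape) gives p.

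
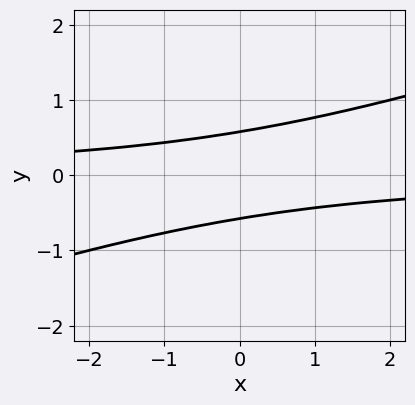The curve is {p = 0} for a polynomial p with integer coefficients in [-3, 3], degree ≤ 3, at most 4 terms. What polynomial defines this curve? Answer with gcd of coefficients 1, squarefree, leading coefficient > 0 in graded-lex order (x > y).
x*y - 3*y^2 + 1

deg p = 2. No degree-1 curve has this shape.
From the axis intercepts and sections: it misses every integer gridline on the x-axis.
Fitting integer coefficients to these (and the overall shape) gives p.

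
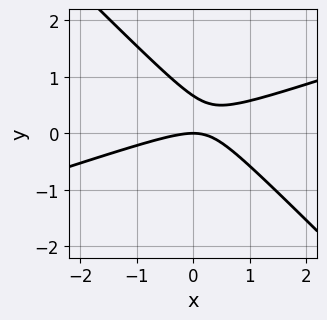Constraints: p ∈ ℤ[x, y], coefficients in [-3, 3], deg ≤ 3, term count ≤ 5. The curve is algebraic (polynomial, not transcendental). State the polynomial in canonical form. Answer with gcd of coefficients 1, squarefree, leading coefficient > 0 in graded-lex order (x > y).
(a) The degree is 2 — the shape is more complex than any degree-1 curve.
(b) From the visible intercepts: it crosses the y-axis at the gridline y = 0; it meets the x-axis at x = 0 (among the integer gridlines).
(c) Assembling these constraints gives the stated polynomial.

x^2 - 2*x*y - 3*y^2 + 2*y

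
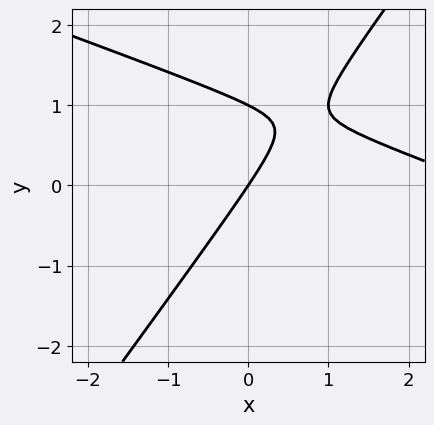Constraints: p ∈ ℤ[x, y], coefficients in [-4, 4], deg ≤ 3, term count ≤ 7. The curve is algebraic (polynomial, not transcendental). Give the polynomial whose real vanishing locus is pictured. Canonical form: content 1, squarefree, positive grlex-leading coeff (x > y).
(a) Degree: the shape is more complex than any degree-1 curve, so deg p = 2.
(b) Checking where it meets the axes: the y-axis gridline crossings are at y ∈ {0, 1}; one x-axis crossing is at x = 0.
(c) Together with the visible shape, these determine p as stated.

x^2 + 2*x*y - 2*y^2 - 3*x + 2*y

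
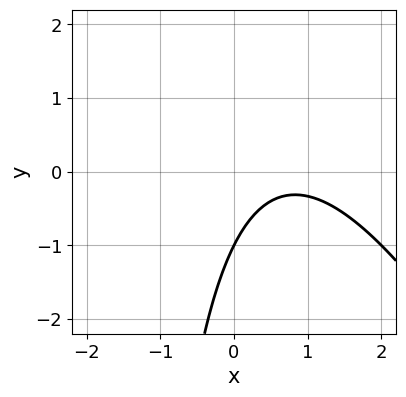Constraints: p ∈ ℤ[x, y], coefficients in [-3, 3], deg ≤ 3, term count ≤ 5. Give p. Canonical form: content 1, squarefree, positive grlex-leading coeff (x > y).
2*x^2 + x*y - 3*x + 2*y + 2

(a) The degree is 2 — no degree-1 curve has this shape.
(b) Against the integer gridlines: one y-axis crossing is at y = -1; no x-intercept at any integer in the box.
(c) The integer polynomial consistent with all of this is the stated p.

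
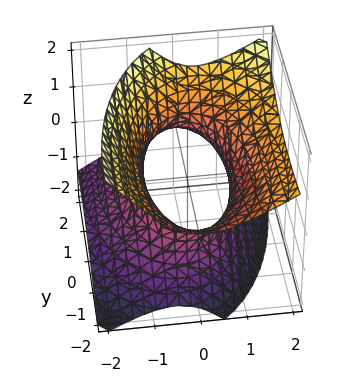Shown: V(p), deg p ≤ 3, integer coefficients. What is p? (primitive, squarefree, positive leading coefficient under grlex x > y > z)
3*x^2 - 2*x*z + y^2 + 2*y*z - 3*z^2 - 3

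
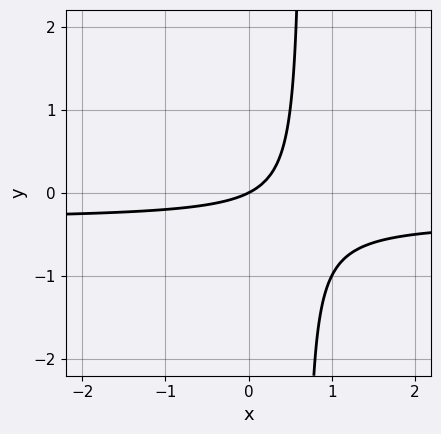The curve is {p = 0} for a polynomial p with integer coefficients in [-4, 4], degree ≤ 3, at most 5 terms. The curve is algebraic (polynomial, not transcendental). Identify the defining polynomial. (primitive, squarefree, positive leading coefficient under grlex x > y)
1. Degree: a generic line meets the curve in up to 2 points, so deg p = 2.
2. Checking where it meets the axes: it meets the x-axis at x = 0 (among the integer gridlines); it crosses the y-axis at the gridline y = 0.
3. Matching integer coefficients to the picture gives p.

3*x*y + x - 2*y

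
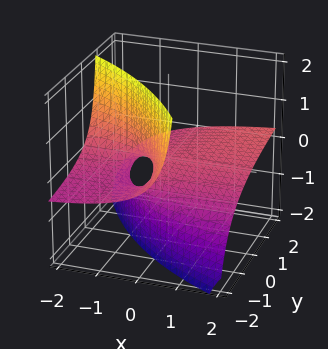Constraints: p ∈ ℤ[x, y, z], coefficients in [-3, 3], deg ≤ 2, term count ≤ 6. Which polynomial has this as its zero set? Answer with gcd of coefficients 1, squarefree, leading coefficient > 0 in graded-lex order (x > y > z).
x*y - 3*x*z - 3*y*z - 3*z

(a) deg p = 2.
(b) Reading off the gridlines: it meets the z-axis at z = 0 (among the integer gridlines); every point of the x-axis in the box is on the surface; the visible y-axis segment lies entirely on the surface.
(c) Fitting integer coefficients to these (and the overall shape) gives p.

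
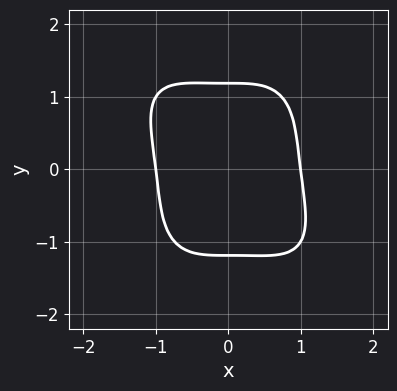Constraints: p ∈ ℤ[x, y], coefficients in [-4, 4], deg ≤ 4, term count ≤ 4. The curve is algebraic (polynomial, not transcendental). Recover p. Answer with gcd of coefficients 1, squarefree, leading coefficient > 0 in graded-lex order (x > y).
deg p = 4. A generic line meets the curve in up to 4 points.
Reading off the gridlines: among the integer gridlines, it crosses the x-axis at x ∈ {-1, 1}.
Solving for integer coefficients yields p as stated.

2*x^4 + x^3*y + y^4 - 2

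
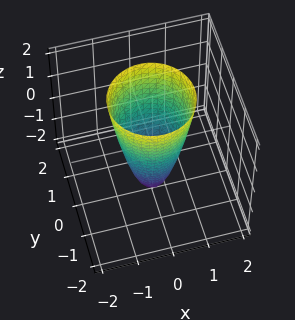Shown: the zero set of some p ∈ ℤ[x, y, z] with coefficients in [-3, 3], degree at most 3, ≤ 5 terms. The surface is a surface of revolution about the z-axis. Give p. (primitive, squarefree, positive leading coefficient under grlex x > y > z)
3*x^2 + 3*y^2 - z - 2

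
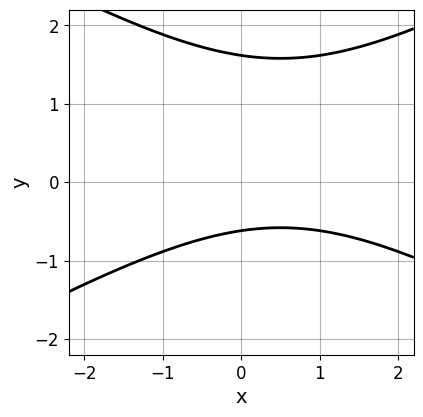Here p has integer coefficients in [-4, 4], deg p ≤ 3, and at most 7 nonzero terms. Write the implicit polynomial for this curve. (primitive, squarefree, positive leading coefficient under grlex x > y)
x^2 - 3*y^2 - x + 3*y + 3

First, the degree is 2 — no degree-1 curve has this shape.
Then, from the axis intercepts and sections: it misses every integer gridline on the x-axis.
Finally, the integer polynomial consistent with all of this is the stated p.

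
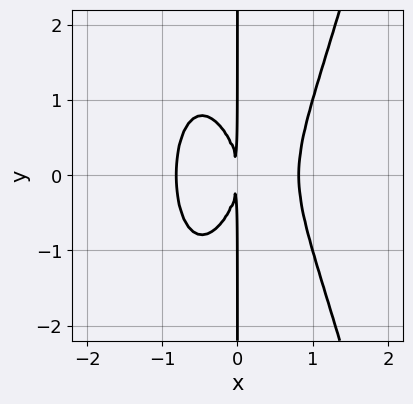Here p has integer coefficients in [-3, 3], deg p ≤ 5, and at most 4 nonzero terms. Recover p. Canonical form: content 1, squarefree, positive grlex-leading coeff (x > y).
1. deg p = 4. A generic line meets the curve in up to 4 points.
2. Symmetries: mirror symmetry y ↦ −y ⇒ only even powers of y.
3. Observable constraints: the visible y-axis segment lies entirely on the curve.
4. Solving for integer coefficients yields p as stated.

3*x^4 - x*y^2 - 2*x^2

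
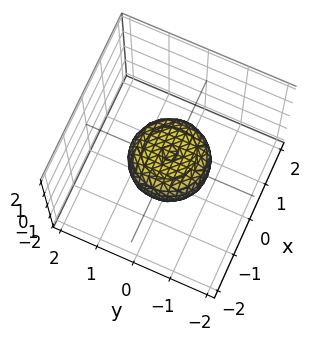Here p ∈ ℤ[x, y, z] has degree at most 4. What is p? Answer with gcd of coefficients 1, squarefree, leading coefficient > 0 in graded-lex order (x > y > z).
2*x^4 + 4*x^2*y^2 + 2*y^4 - x^2 - y^2 + 3*z^2 - 1

1. Degree: no degree-3 surface has this shape, so deg p = 4.
2. Symmetries: rotational symmetry about the z-axis ⇒ p depends on x, y only through x² + y².
3. From the axis intercepts and sections: the y-axis gridline crossings are at y ∈ {-1, 1}; among the integer gridlines, it crosses the x-axis at x ∈ {-1, 1}; a circular section at z = 0 has radius exactly 1.
4. Assembling these constraints gives the stated polynomial.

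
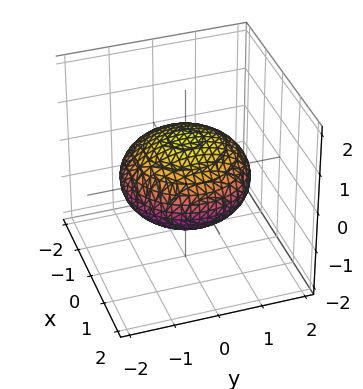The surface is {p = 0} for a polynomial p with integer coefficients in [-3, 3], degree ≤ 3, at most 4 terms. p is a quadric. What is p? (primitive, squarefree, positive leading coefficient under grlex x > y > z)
x^2 + y^2 + 2*z^2 - 2

First, degree: bounded and convex; a quadric, so deg p = 2.
Then, symmetries: it's symmetric under z → −z, forcing even powers of z; every cross-section ⟂ z is a circle, so x, y appear only via x² + y².
Then, observable constraints: a circular section at z = 0 has radius between 1 and 2; among the integer gridlines, it crosses the z-axis at z ∈ {-1, 1}.
Finally, the integer polynomial consistent with all of this is the stated p.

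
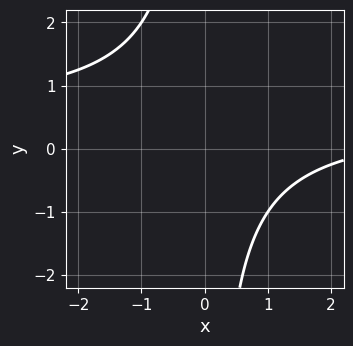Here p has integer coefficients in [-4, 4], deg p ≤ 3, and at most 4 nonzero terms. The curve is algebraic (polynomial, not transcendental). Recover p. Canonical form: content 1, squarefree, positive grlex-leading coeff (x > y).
2*x*y - x + 3

First, degree: a generic line meets the curve in up to 2 points, so deg p = 2.
Next, observable constraints: it misses every integer gridline on the y-axis; it misses every integer gridline on the x-axis.
Finally, fitting integer coefficients to these (and the overall shape) gives p.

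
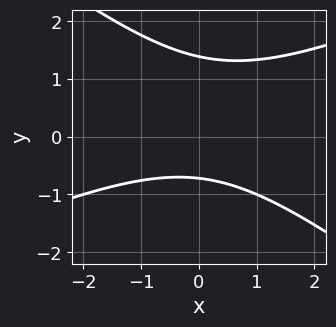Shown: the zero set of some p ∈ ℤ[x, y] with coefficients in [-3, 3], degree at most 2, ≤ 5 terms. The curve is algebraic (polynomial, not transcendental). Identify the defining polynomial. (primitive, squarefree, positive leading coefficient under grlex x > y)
x^2 - x*y - 3*y^2 + 2*y + 3

1. Degree: no degree-1 curve has this shape, so deg p = 2.
2. Reading off the gridlines: no x-intercept at any integer in the box.
3. Matching integer coefficients to the picture gives p.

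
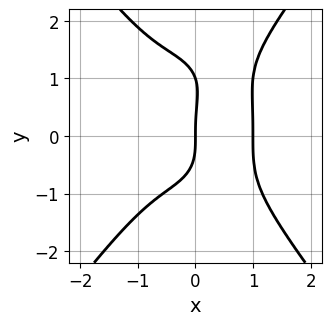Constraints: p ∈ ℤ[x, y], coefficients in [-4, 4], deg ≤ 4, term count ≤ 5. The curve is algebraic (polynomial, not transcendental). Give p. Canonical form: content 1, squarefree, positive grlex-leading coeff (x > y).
deg p = 4. A generic line meets the curve in up to 4 points.
Against the integer gridlines: the y-axis gridline crossings are at y ∈ {0, 1}; the x-axis gridline crossings are at x ∈ {0, 1}.
Matching integer coefficients to the picture gives p.

3*x^4 - y^4 + y^3 - 3*x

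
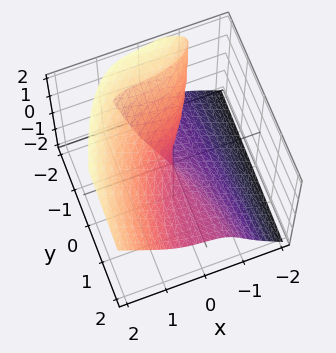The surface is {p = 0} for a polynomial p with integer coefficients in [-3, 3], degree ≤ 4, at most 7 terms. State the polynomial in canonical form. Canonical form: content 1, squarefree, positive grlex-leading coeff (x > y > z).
Degree: the shape is more complex than any degree-2 surface, so deg p = 3.
From the axis intercepts and sections: every point of the y-axis in the box is on the surface; it meets the z-axis at z = 0 (among the integer gridlines); it crosses the x-axis at the gridline x = 0.
The integer polynomial consistent with all of this is the stated p.

2*x^3 - y*z^2 - 2*z^3 - 2*y*z + x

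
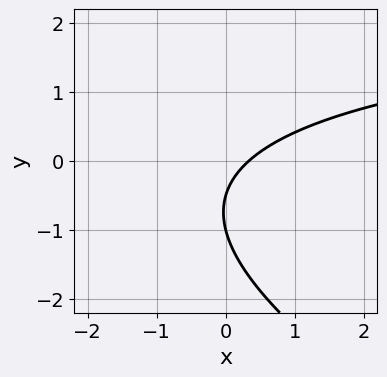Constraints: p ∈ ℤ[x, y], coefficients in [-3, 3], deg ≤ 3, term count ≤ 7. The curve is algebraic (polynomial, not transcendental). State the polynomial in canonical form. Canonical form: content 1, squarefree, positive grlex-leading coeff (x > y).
x*y + 2*y^2 - 3*x + 3*y + 1

Degree: a generic line meets the curve in up to 2 points, so deg p = 2.
Checking where it meets the axes: it meets the y-axis at y = -1 (among the integer gridlines).
Putting this together gives p.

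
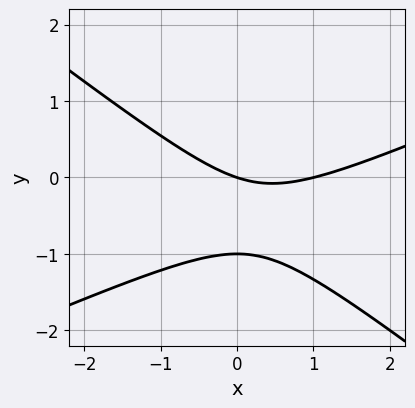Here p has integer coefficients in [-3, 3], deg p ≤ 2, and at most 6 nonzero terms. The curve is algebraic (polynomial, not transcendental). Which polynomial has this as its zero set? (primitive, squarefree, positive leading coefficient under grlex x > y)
x^2 - x*y - 3*y^2 - x - 3*y

Degree: a generic line meets the curve in up to 2 points, so deg p = 2.
Observable constraints: among the integer gridlines, it crosses the x-axis at x ∈ {0, 1}; among the integer gridlines, it crosses the y-axis at y ∈ {-1, 0}.
Putting this together gives p.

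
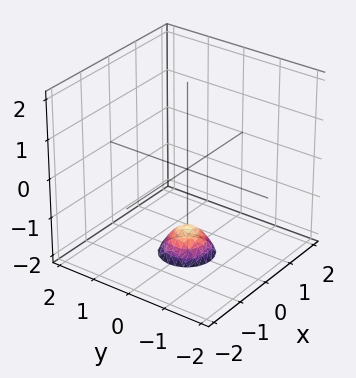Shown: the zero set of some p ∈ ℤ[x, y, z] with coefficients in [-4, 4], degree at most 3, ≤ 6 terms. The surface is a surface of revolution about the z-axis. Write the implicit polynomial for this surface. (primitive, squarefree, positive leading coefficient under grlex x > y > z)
First, deg p = 2. No degree-1 surface has this shape.
Then, symmetries: the z-axis is an axis of rotation, so x and y enter only as x² + y².
Next, against the integer gridlines: the surface avoids every integer x-axis point in the box; no y-intercept at any integer in the box; a circular section at z = -2 has radius between 0 and 1.
Finally, these observations pin down the coefficients.

3*x^2 + 3*y^2 + 2*z + 3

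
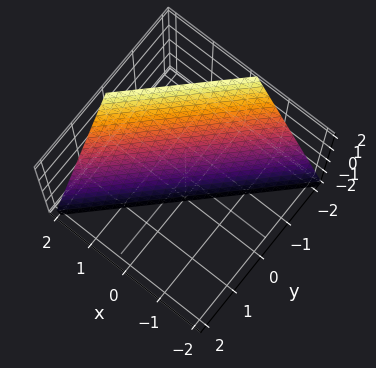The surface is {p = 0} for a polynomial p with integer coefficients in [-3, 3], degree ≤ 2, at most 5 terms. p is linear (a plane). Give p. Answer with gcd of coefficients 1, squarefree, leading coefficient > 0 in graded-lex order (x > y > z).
Degree: every cross-section is a straight line — this is a plane, so deg p = 1.
From the visible intercepts: it meets the z-axis at z = -2 (among the integer gridlines); one x-axis crossing is at x = 1; it crosses the y-axis at the gridline y = -1.
These observations pin down the coefficients.

2*x - 2*y - z - 2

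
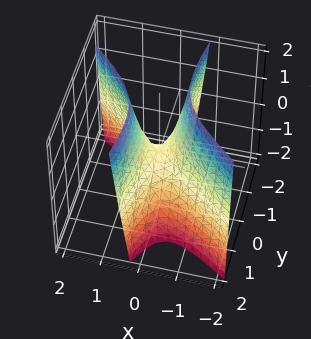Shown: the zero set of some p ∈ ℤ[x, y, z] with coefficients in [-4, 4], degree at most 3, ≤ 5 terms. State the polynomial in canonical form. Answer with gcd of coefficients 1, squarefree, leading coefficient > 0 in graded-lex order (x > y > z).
deg p = 2.
From the visible intercepts: it meets the z-axis at z = 0 (among the integer gridlines); it meets the y-axis at y = 0 (among the integer gridlines); it meets the x-axis at x = 0 (among the integer gridlines).
Fitting integer coefficients to these (and the overall shape) gives p.

3*x^2 + 3*x*y - y^2 - z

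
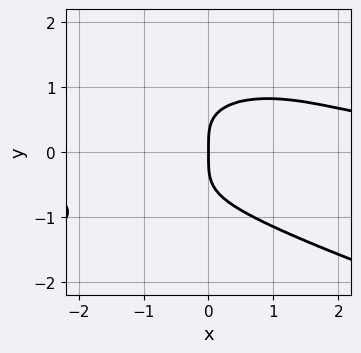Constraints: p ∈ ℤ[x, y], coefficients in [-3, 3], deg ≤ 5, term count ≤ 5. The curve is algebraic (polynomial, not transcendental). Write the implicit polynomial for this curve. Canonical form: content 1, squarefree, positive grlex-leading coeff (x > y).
3*y^4 + 2*x^2*y - 3*x

1. deg p = 4. A generic line meets the curve in up to 4 points.
2. Against the integer gridlines: it meets the x-axis at x = 0 (among the integer gridlines); one y-axis crossing is at y = 0.
3. Fitting integer coefficients to these (and the overall shape) gives p.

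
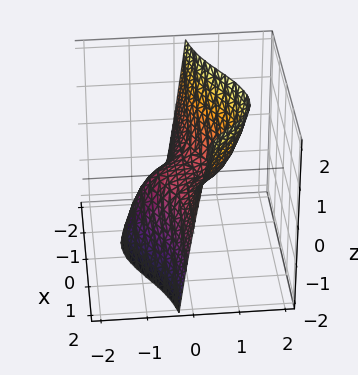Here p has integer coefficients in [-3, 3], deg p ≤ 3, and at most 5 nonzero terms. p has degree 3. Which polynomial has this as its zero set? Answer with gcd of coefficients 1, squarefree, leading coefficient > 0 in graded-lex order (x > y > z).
3*x^2*y - 2*x*y^2 + 2*y^3 - 2*z

First, deg p = 3.
Next, observable constraints: every point of the x-axis in the box is on the surface; it crosses the z-axis at the gridline z = 0; it crosses the y-axis at the gridline y = 0.
Finally, assembling these constraints gives the stated polynomial.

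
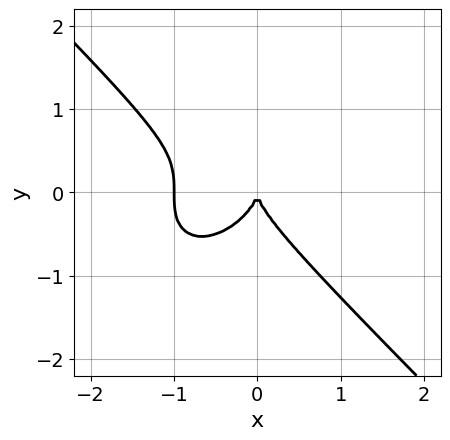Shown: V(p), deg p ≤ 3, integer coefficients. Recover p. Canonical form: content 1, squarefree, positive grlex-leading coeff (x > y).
x^3 + y^3 + x^2

deg p = 3.
From the visible intercepts: one y-axis crossing is at y = 0; among the integer gridlines, it crosses the x-axis at x ∈ {-1, 0}.
Fitting integer coefficients to these (and the overall shape) gives p.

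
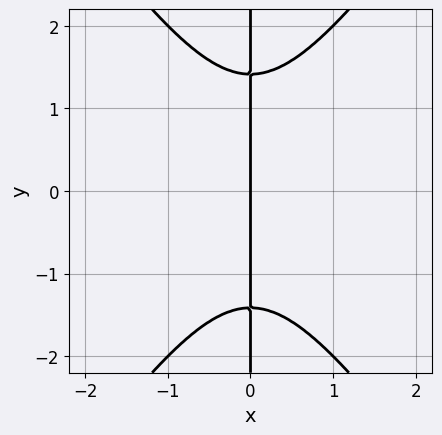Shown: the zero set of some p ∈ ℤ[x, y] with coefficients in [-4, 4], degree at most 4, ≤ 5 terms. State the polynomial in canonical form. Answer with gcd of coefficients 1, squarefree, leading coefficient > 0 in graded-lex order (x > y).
Degree: a generic line meets the curve in up to 3 points, so deg p = 3.
Symmetries: the y ↦ −y reflection is a symmetry, so y appears only in even powers.
From the axis intercepts and sections: one x-axis crossing is at x = 0; the visible y-axis segment lies entirely on the curve.
Assembling these constraints gives the stated polynomial.

2*x^3 - x*y^2 + 2*x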